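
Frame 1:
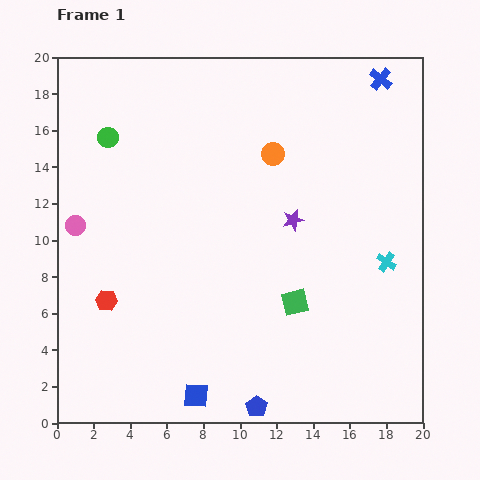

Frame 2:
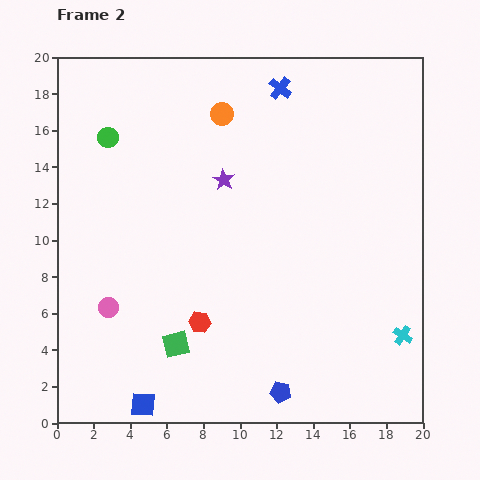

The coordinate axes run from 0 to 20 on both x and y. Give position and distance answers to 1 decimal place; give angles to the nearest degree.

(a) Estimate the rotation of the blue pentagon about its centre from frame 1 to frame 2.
26° counter-clockwise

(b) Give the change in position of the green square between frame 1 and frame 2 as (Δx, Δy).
(-6.5, -2.3)

The green square was at (13.0, 6.6) in frame 1 and (6.5, 4.3) in frame 2.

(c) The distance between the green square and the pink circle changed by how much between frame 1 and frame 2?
-8.5

Distance in frame 1: 12.7. Distance in frame 2: 4.2.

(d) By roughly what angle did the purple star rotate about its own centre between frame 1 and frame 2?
28° counter-clockwise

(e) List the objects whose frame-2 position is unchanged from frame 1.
the green circle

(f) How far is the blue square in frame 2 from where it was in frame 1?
2.9

The blue square moved from (7.6, 1.5) to (4.7, 1.0), a distance of √(2.9² + 0.5²) ≈ 2.9.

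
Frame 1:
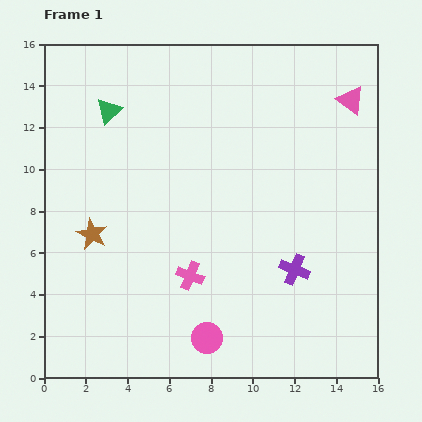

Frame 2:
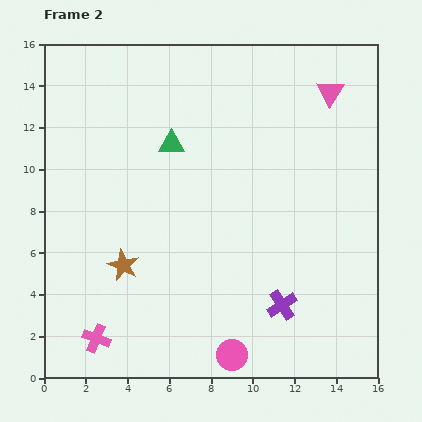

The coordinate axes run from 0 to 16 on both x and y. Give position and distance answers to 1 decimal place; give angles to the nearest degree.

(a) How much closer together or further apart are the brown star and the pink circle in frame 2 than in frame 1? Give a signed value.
-0.7

Distance in frame 1: 7.4. Distance in frame 2: 6.7.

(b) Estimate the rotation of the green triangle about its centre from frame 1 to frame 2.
43° clockwise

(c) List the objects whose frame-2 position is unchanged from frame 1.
none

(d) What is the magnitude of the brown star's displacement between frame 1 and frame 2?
2.1

The brown star moved from (2.3, 6.9) to (3.8, 5.4), a distance of √(1.5² + 1.5²) ≈ 2.1.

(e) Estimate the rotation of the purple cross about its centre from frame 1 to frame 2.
35° clockwise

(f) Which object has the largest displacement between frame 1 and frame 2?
the pink cross

(moved 5.4; next 3.4)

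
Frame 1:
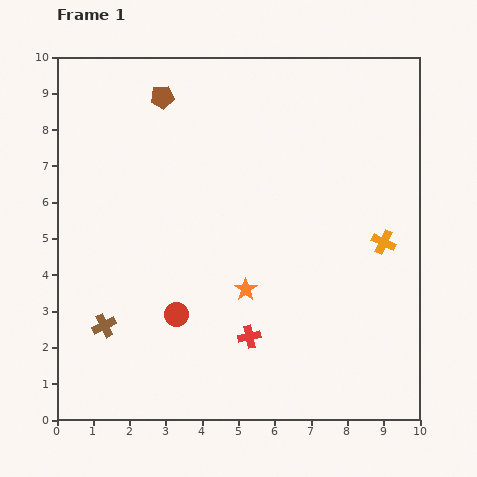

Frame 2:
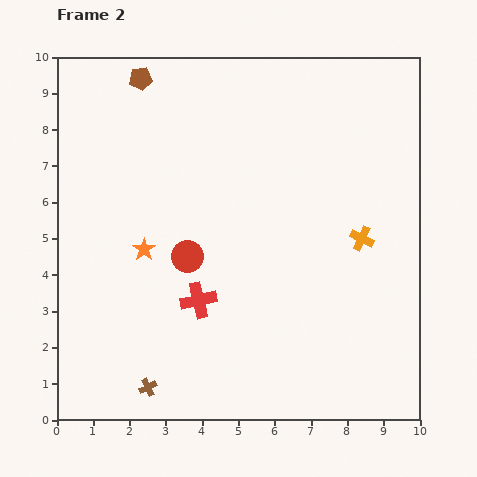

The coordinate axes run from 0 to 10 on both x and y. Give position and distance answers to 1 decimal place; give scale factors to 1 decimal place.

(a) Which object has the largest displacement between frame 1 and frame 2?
the orange star

(moved 3.0; next 2.1)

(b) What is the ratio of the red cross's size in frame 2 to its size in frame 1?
1.6×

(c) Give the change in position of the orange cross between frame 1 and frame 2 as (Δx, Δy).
(-0.6, 0.1)

The orange cross was at (9.0, 4.9) in frame 1 and (8.4, 5.0) in frame 2.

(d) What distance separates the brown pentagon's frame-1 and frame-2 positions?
0.8

The brown pentagon moved from (2.9, 8.9) to (2.3, 9.4), a distance of √(0.6² + 0.5²) ≈ 0.8.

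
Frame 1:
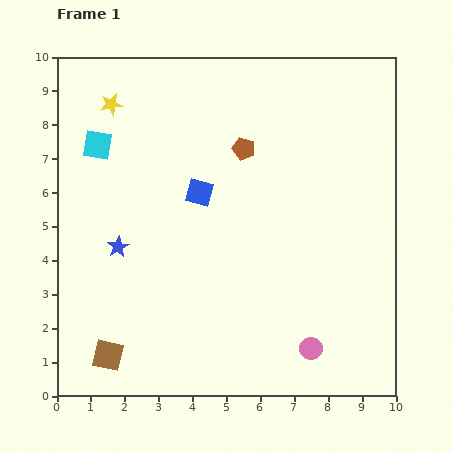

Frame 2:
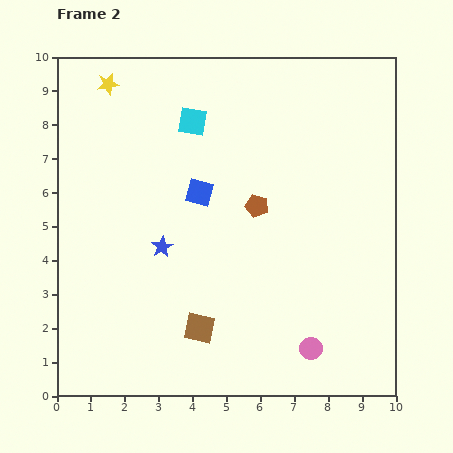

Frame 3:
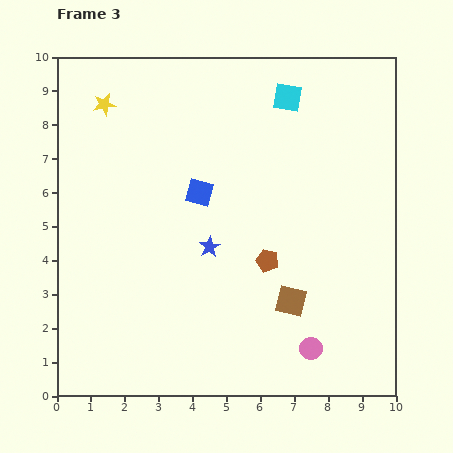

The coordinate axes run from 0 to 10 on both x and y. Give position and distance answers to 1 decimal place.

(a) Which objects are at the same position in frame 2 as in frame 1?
the blue square, the pink circle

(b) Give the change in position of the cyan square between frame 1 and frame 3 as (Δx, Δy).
(5.6, 1.4)

The cyan square was at (1.2, 7.4) in frame 1 and (6.8, 8.8) in frame 3.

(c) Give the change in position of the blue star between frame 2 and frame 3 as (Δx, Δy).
(1.4, 0.0)

The blue star was at (3.1, 4.4) in frame 2 and (4.5, 4.4) in frame 3.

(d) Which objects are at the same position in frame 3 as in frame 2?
the blue square, the pink circle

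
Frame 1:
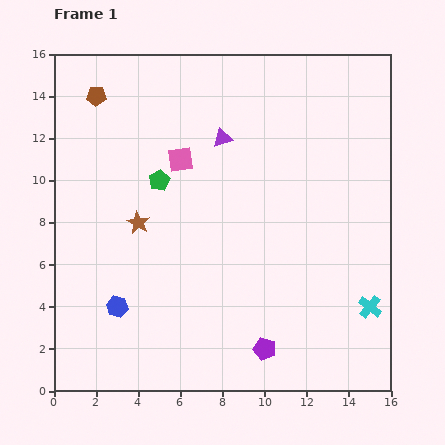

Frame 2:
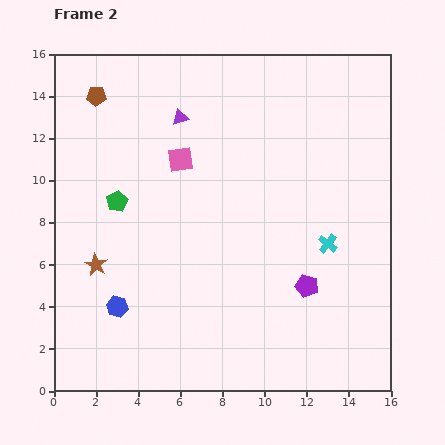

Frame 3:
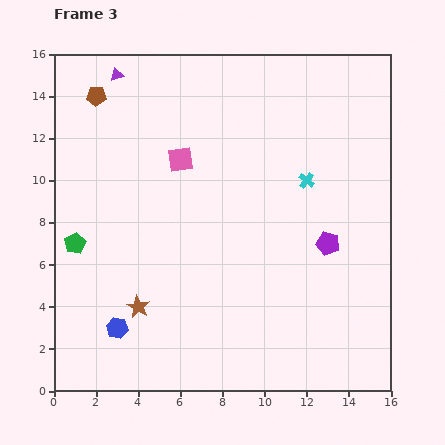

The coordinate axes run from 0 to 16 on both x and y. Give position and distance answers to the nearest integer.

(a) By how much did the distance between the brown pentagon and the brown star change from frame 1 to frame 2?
+2

Distance in frame 1: 6. Distance in frame 2: 8.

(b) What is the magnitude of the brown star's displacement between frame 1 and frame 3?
4

The brown star moved from (4, 8) to (4, 4), a distance of √(0² + 4²) ≈ 4.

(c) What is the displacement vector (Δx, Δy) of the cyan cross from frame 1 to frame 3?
(-3, 6)

The cyan cross was at (15, 4) in frame 1 and (12, 10) in frame 3.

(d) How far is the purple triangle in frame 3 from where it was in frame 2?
4

The purple triangle moved from (6, 13) to (3, 15), a distance of √(3² + 2²) ≈ 4.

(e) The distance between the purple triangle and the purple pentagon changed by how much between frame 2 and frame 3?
+3

Distance in frame 2: 10. Distance in frame 3: 13.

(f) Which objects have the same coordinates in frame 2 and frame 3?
the brown pentagon, the pink square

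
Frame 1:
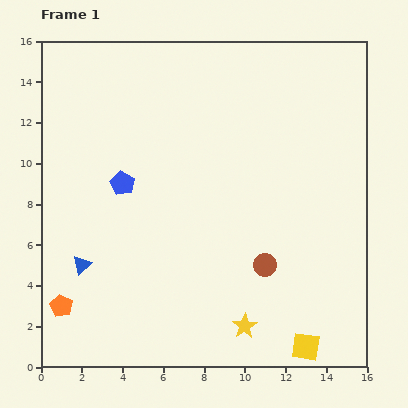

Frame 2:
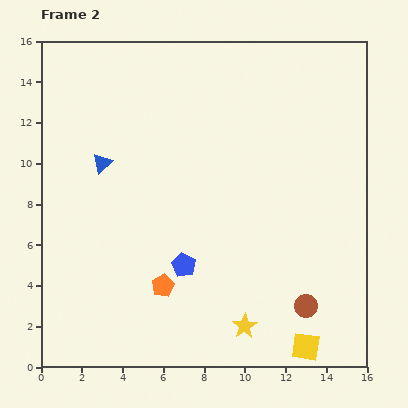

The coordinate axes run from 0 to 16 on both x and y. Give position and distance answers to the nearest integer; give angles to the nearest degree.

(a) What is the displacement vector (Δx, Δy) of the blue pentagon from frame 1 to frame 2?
(3, -4)

The blue pentagon was at (4, 9) in frame 1 and (7, 5) in frame 2.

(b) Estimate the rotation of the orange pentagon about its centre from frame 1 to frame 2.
16° clockwise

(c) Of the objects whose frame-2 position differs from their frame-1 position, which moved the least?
the brown circle

(moved 3)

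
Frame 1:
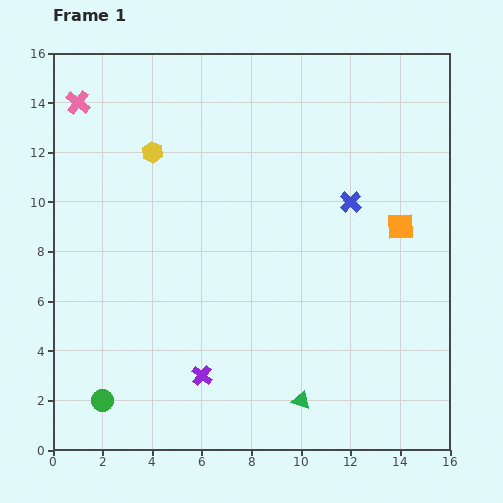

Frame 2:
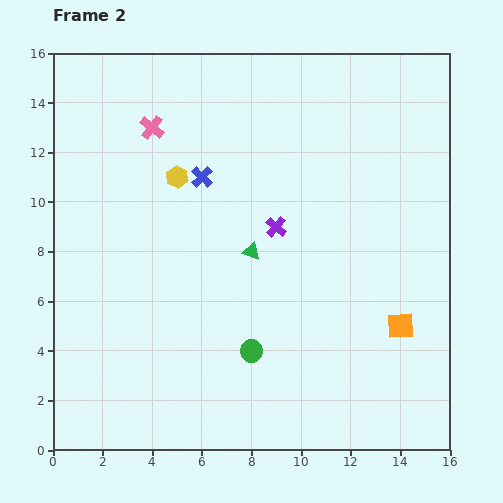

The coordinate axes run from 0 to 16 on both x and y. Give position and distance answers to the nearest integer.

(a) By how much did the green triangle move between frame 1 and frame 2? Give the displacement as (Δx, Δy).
(-2, 6)

The green triangle was at (10, 2) in frame 1 and (8, 8) in frame 2.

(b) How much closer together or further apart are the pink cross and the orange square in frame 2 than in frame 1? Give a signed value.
-1

Distance in frame 1: 14. Distance in frame 2: 13.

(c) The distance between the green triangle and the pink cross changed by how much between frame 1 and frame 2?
-9

Distance in frame 1: 15. Distance in frame 2: 6.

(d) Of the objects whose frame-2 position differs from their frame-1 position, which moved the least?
the yellow hexagon

(moved 1)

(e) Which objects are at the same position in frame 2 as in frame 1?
none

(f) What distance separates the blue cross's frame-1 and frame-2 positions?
6

The blue cross moved from (12, 10) to (6, 11), a distance of √(6² + 1²) ≈ 6.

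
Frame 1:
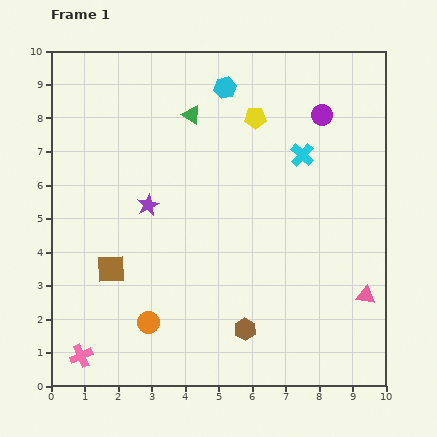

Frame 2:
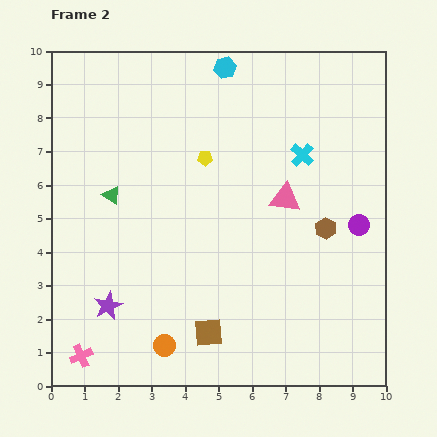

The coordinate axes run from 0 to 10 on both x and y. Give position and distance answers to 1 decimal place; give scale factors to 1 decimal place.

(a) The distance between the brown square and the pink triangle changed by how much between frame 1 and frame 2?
-3.0

Distance in frame 1: 7.6. Distance in frame 2: 4.6.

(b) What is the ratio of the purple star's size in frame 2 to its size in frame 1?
1.3×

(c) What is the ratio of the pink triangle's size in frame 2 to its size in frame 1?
1.6×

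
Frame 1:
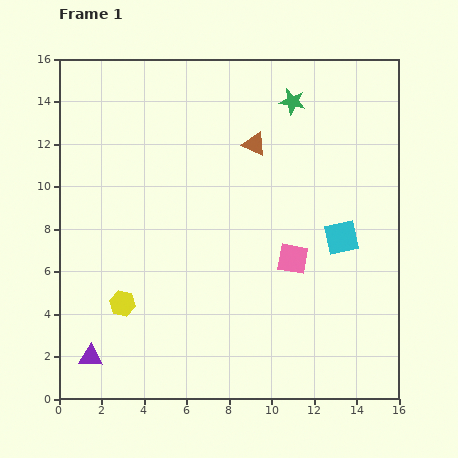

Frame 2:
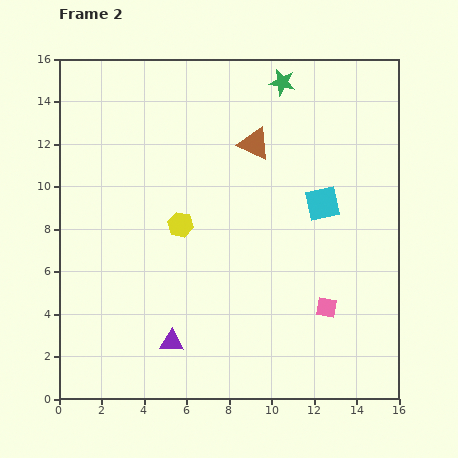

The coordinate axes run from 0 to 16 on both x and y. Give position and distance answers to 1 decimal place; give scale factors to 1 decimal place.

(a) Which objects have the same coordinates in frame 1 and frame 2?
the brown triangle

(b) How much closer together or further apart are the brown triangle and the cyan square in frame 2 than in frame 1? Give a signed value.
-1.7

Distance in frame 1: 6.0. Distance in frame 2: 4.3.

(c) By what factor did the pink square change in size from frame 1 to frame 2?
0.7×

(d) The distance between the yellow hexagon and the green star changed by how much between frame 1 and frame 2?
-4.2

Distance in frame 1: 12.4. Distance in frame 2: 8.2.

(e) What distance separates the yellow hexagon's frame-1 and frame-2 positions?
4.6

The yellow hexagon moved from (3.0, 4.5) to (5.7, 8.2), a distance of √(2.7² + 3.7²) ≈ 4.6.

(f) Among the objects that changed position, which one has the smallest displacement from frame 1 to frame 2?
the green star

(moved 1.0)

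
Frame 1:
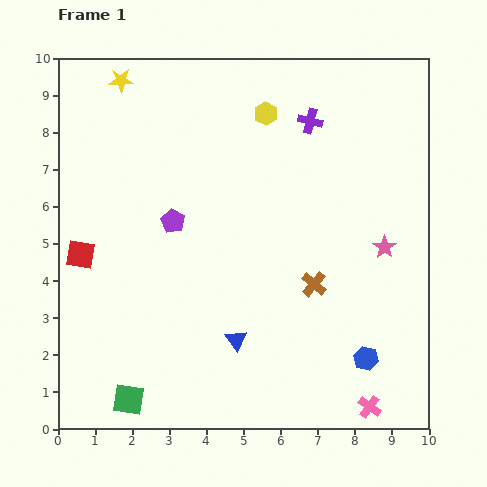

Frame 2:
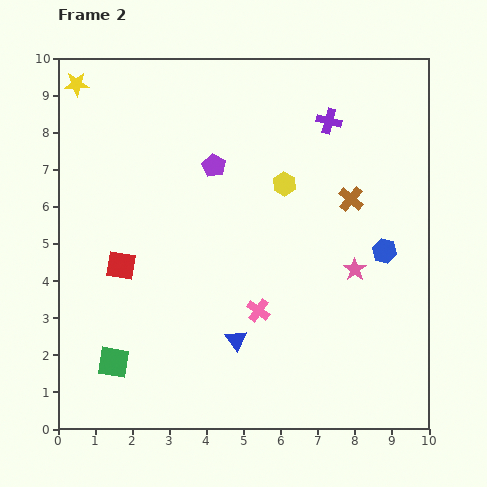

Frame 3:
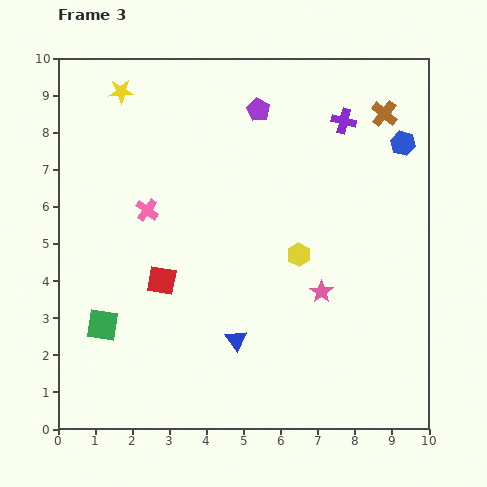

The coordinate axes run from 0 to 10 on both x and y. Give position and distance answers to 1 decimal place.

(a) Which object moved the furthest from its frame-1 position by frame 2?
the pink cross

(moved 4.0; next 2.9)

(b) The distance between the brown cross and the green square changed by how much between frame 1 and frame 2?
+1.9

Distance in frame 1: 5.9. Distance in frame 2: 7.8.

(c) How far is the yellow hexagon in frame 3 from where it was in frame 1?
3.9

The yellow hexagon moved from (5.6, 8.5) to (6.5, 4.7), a distance of √(0.9² + 3.8²) ≈ 3.9.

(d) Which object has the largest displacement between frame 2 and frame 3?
the pink cross

(moved 4.0; next 2.9)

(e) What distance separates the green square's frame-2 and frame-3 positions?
1.0

The green square moved from (1.5, 1.8) to (1.2, 2.8), a distance of √(0.3² + 1.0²) ≈ 1.0.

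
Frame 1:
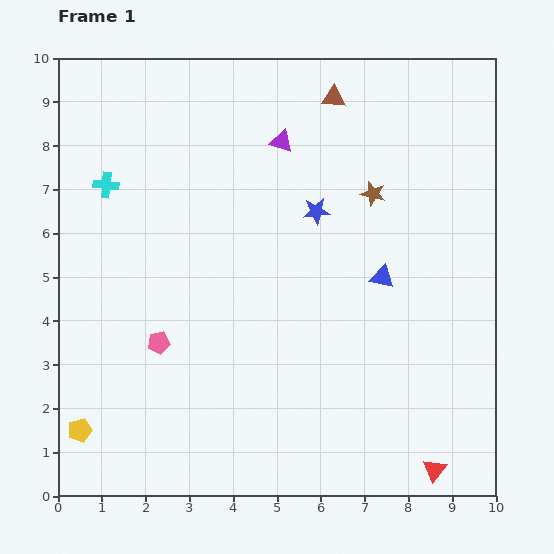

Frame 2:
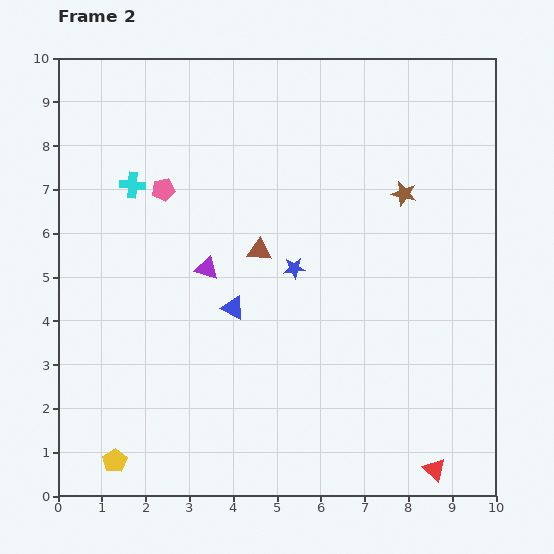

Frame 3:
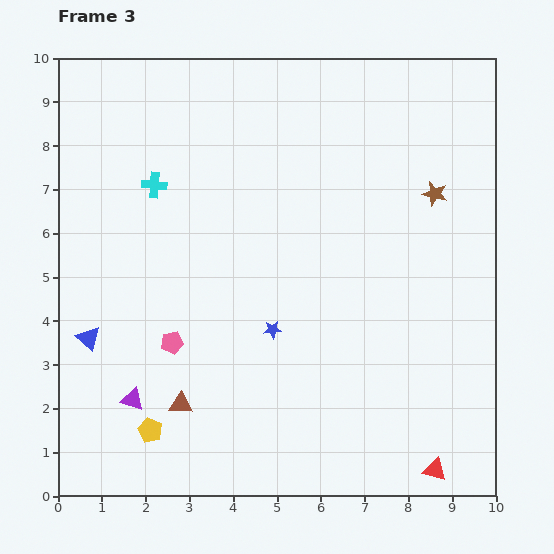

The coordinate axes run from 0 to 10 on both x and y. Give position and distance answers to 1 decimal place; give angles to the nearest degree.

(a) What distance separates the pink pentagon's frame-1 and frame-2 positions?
3.5

The pink pentagon moved from (2.3, 3.5) to (2.4, 7.0), a distance of √(0.1² + 3.5²) ≈ 3.5.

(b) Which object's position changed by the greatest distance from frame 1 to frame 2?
the brown triangle

(moved 3.9; next 3.5)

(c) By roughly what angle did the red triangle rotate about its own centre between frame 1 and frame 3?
52° counter-clockwise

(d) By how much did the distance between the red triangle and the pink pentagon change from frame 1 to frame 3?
-0.2

Distance in frame 1: 6.9. Distance in frame 3: 6.7.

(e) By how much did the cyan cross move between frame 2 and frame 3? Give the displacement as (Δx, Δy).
(0.5, 0.0)

The cyan cross was at (1.7, 7.1) in frame 2 and (2.2, 7.1) in frame 3.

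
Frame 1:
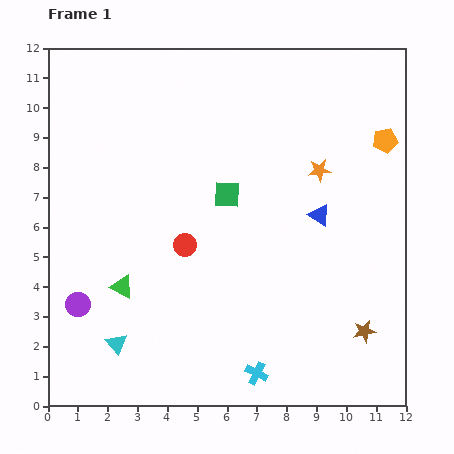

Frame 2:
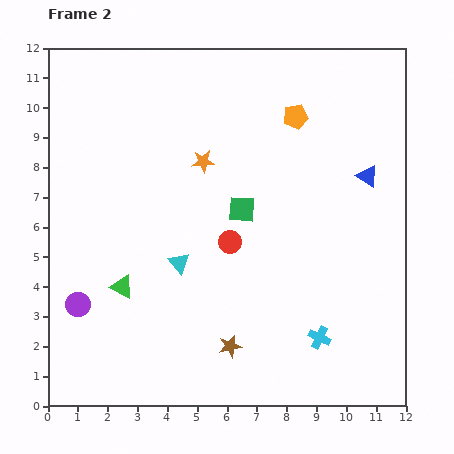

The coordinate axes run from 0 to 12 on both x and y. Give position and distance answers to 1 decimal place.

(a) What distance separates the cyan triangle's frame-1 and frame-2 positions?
3.4

The cyan triangle moved from (2.3, 2.1) to (4.4, 4.8), a distance of √(2.1² + 2.7²) ≈ 3.4.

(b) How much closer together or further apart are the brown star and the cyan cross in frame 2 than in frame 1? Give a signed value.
-0.9

Distance in frame 1: 3.9. Distance in frame 2: 3.0.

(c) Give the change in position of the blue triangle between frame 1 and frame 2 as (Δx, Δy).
(1.6, 1.3)

The blue triangle was at (9.1, 6.4) in frame 1 and (10.7, 7.7) in frame 2.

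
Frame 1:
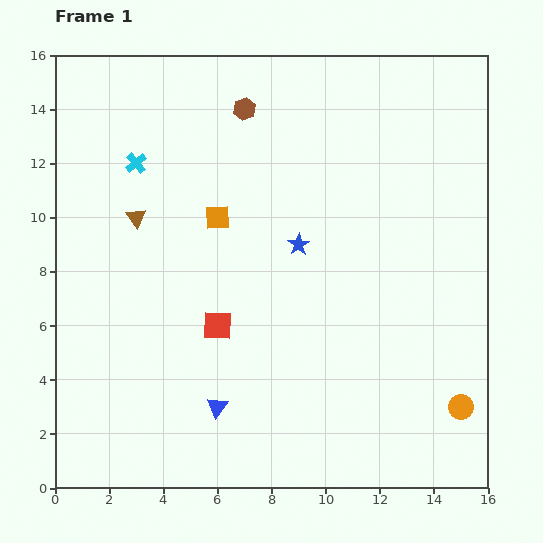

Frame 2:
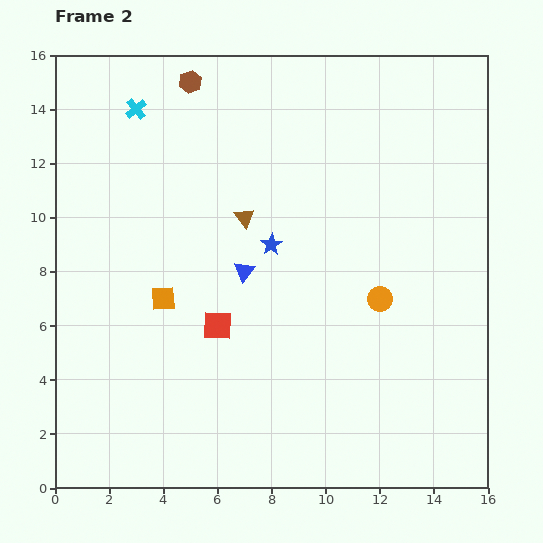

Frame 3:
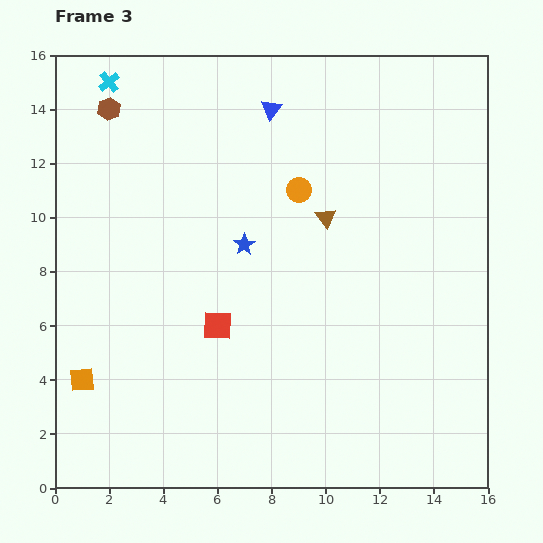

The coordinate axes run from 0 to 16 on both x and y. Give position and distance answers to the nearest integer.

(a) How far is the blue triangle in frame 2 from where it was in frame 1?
5

The blue triangle moved from (6, 3) to (7, 8), a distance of √(1² + 5²) ≈ 5.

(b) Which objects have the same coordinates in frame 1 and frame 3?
the red square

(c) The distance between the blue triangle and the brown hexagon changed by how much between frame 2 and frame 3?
-1

Distance in frame 2: 7. Distance in frame 3: 6.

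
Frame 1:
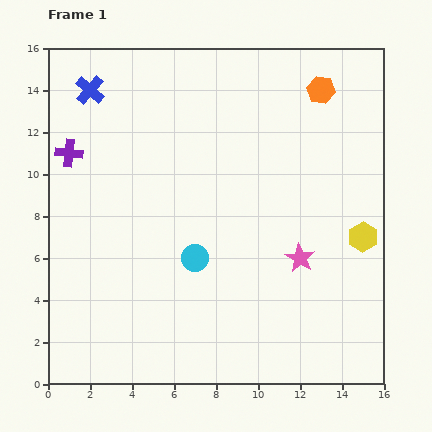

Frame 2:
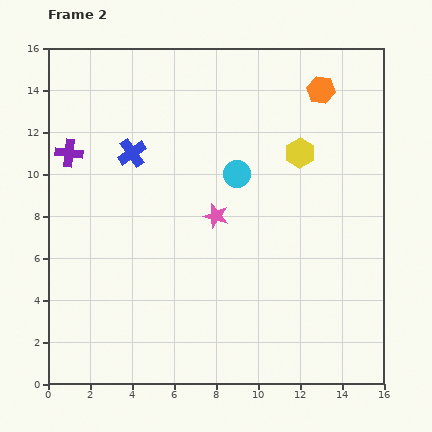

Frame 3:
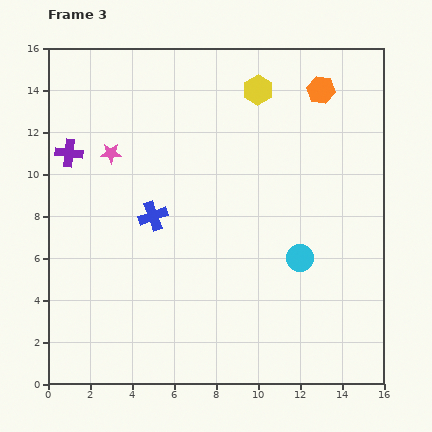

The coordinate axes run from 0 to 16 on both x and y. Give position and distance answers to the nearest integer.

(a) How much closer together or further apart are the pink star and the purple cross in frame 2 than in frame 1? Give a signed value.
-4

Distance in frame 1: 12. Distance in frame 2: 8.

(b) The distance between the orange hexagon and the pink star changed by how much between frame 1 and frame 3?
+2

Distance in frame 1: 8. Distance in frame 3: 10.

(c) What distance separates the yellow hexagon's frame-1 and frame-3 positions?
9

The yellow hexagon moved from (15, 7) to (10, 14), a distance of √(5² + 7²) ≈ 9.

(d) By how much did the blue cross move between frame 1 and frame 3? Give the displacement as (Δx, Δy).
(3, -6)

The blue cross was at (2, 14) in frame 1 and (5, 8) in frame 3.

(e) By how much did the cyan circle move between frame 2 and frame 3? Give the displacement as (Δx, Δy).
(3, -4)

The cyan circle was at (9, 10) in frame 2 and (12, 6) in frame 3.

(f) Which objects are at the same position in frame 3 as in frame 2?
the orange hexagon, the purple cross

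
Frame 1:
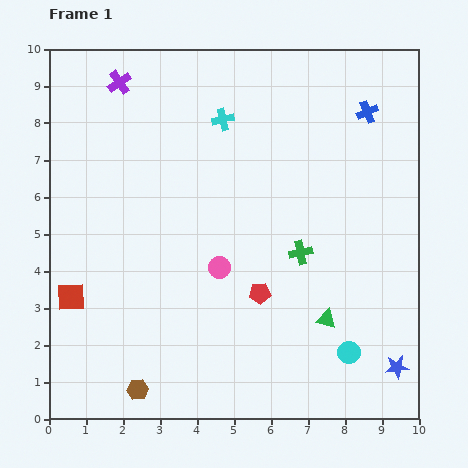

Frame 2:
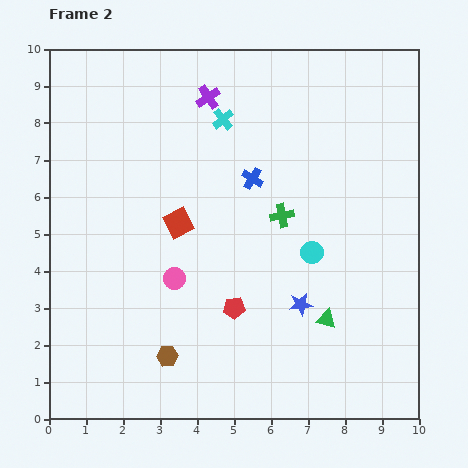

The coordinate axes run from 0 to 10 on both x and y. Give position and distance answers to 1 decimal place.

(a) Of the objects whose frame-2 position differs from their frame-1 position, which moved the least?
the red pentagon

(moved 0.8)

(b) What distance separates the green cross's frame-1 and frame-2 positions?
1.1

The green cross moved from (6.8, 4.5) to (6.3, 5.5), a distance of √(0.5² + 1.0²) ≈ 1.1.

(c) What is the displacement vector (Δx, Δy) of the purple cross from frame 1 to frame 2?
(2.4, -0.4)

The purple cross was at (1.9, 9.1) in frame 1 and (4.3, 8.7) in frame 2.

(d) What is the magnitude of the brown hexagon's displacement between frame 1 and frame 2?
1.2

The brown hexagon moved from (2.4, 0.8) to (3.2, 1.7), a distance of √(0.8² + 0.9²) ≈ 1.2.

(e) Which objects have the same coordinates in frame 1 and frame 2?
the green triangle, the cyan cross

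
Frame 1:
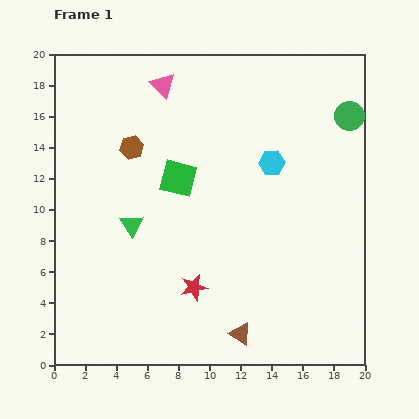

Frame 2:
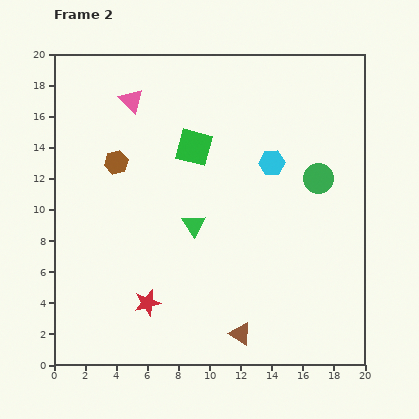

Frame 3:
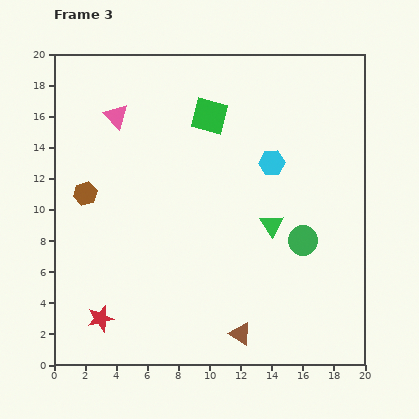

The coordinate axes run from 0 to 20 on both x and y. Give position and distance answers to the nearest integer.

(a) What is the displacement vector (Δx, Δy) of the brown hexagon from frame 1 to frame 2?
(-1, -1)

The brown hexagon was at (5, 14) in frame 1 and (4, 13) in frame 2.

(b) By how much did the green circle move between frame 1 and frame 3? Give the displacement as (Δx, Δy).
(-3, -8)

The green circle was at (19, 16) in frame 1 and (16, 8) in frame 3.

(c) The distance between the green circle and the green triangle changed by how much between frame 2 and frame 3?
-7

Distance in frame 2: 9. Distance in frame 3: 2.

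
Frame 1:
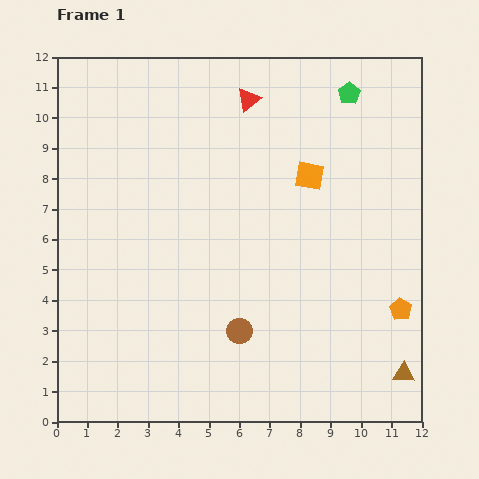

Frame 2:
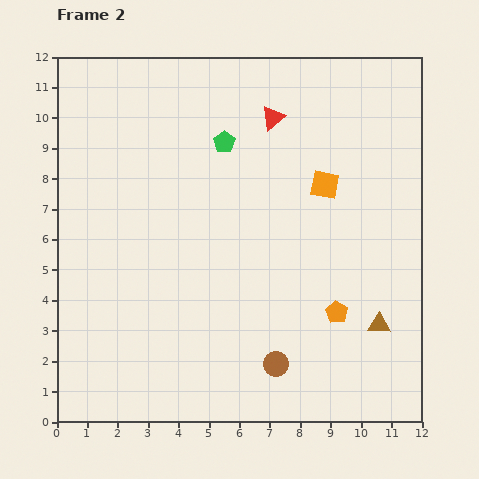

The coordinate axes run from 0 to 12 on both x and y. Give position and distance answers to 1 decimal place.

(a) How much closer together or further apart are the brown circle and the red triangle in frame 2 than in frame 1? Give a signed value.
+0.5

Distance in frame 1: 7.6. Distance in frame 2: 8.1.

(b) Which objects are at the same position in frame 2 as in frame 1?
none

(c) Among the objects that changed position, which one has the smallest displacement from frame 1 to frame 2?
the orange square

(moved 0.6)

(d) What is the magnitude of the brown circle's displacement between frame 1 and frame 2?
1.6

The brown circle moved from (6.0, 3.0) to (7.2, 1.9), a distance of √(1.2² + 1.1²) ≈ 1.6.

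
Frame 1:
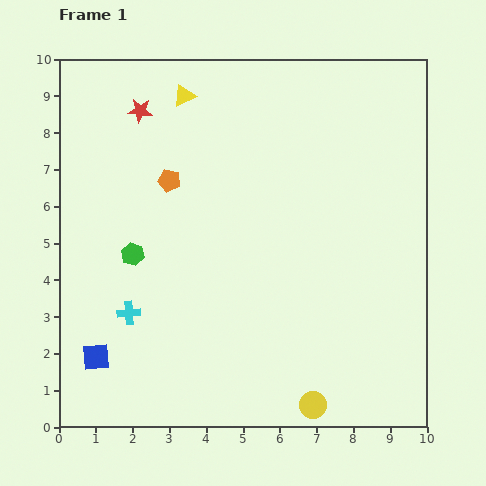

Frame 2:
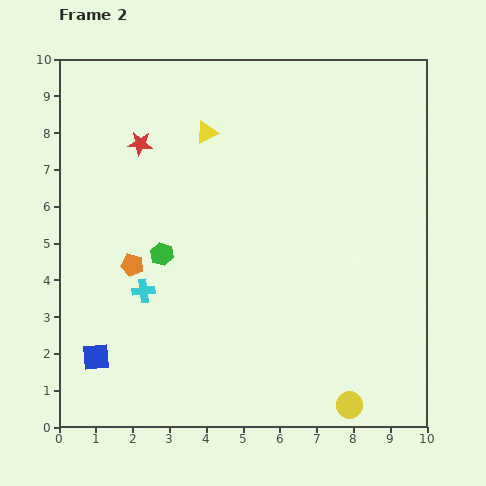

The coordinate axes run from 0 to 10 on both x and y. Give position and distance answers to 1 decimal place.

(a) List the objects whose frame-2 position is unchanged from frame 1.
the blue square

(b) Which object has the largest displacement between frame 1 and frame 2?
the orange pentagon

(moved 2.5; next 1.2)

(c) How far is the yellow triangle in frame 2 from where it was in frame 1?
1.2

The yellow triangle moved from (3.4, 9.0) to (4.0, 8.0), a distance of √(0.6² + 1.0²) ≈ 1.2.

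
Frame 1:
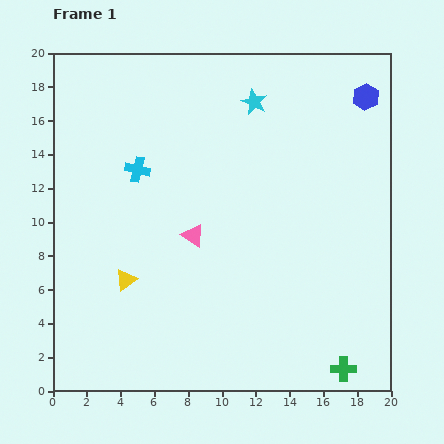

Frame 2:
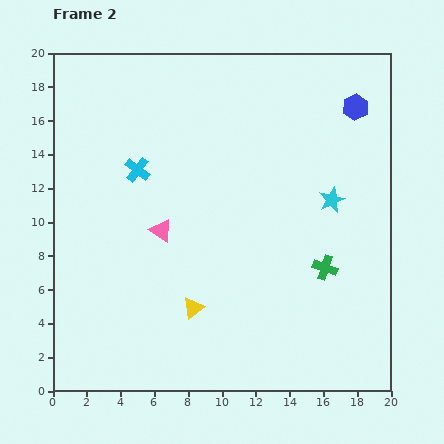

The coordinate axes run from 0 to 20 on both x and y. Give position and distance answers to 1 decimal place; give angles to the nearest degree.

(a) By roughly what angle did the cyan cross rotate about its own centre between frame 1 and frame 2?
25° clockwise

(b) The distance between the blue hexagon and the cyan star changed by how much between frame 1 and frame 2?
-0.9

Distance in frame 1: 6.6. Distance in frame 2: 5.7.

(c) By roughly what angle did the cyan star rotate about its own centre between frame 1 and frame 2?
24° clockwise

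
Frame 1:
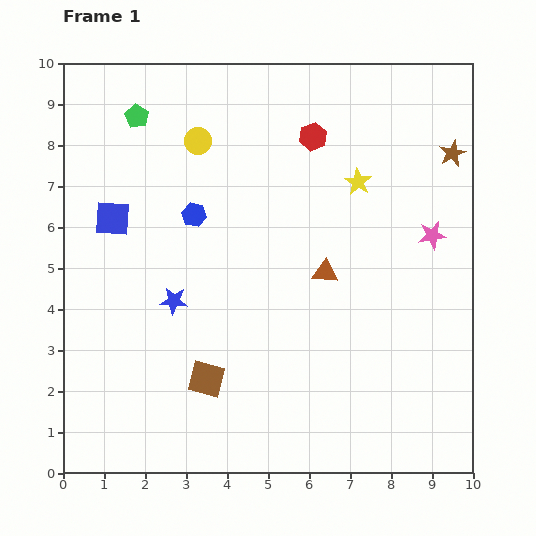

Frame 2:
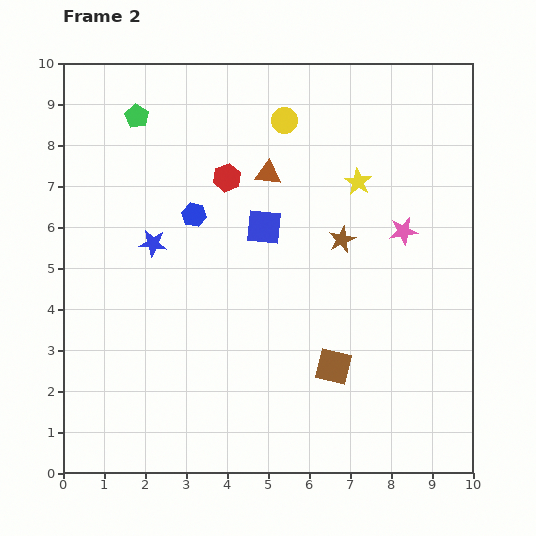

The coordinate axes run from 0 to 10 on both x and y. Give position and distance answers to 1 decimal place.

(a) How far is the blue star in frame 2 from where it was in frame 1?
1.5

The blue star moved from (2.7, 4.2) to (2.2, 5.6), a distance of √(0.5² + 1.4²) ≈ 1.5.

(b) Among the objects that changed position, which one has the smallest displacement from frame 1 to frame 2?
the pink star

(moved 0.7)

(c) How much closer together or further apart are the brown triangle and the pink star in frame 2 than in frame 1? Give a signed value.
+0.8

Distance in frame 1: 2.8. Distance in frame 2: 3.6.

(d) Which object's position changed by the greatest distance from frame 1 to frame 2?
the blue square

(moved 3.7; next 3.4)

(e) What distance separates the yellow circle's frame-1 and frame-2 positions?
2.2

The yellow circle moved from (3.3, 8.1) to (5.4, 8.6), a distance of √(2.1² + 0.5²) ≈ 2.2.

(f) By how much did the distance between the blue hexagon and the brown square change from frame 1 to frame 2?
+1.0

Distance in frame 1: 4.0. Distance in frame 2: 5.0.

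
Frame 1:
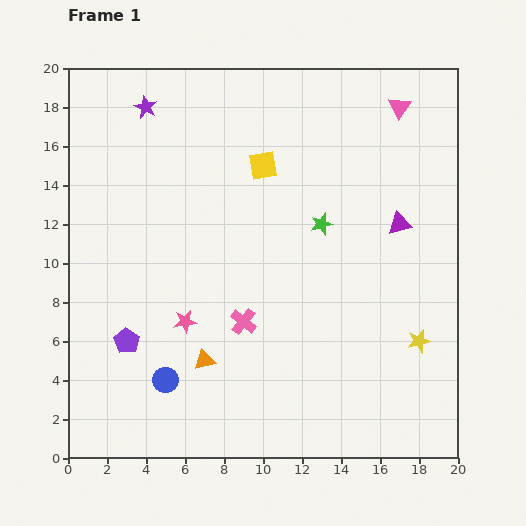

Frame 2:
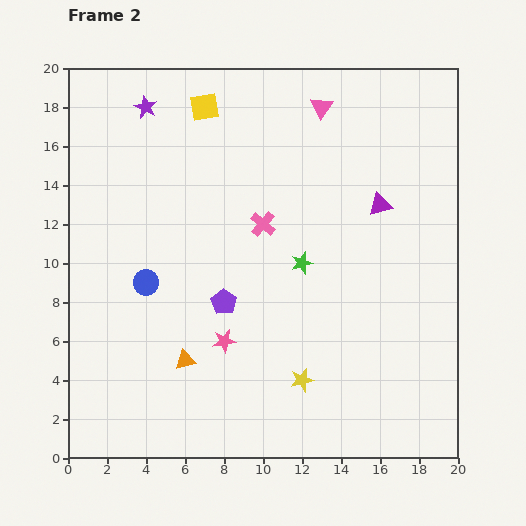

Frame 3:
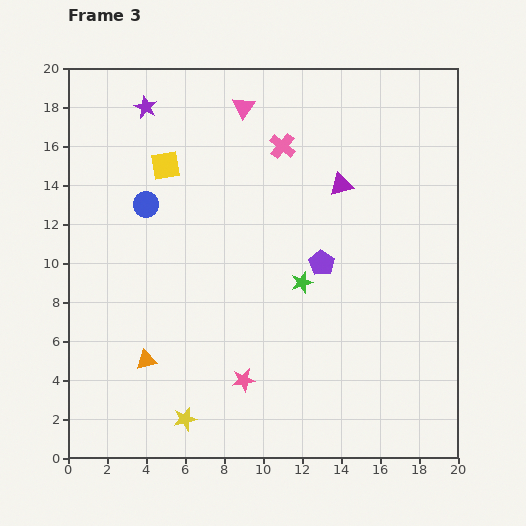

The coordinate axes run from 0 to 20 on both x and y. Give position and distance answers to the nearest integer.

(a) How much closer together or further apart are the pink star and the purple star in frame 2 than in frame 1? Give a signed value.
+2

Distance in frame 1: 11. Distance in frame 2: 13.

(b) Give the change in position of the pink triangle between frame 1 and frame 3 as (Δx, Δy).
(-8, 0)

The pink triangle was at (17, 18) in frame 1 and (9, 18) in frame 3.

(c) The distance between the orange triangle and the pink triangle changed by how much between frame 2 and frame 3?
-1

Distance in frame 2: 15. Distance in frame 3: 14.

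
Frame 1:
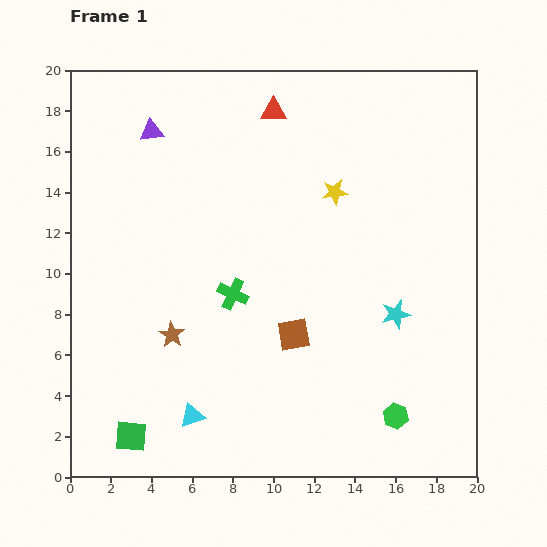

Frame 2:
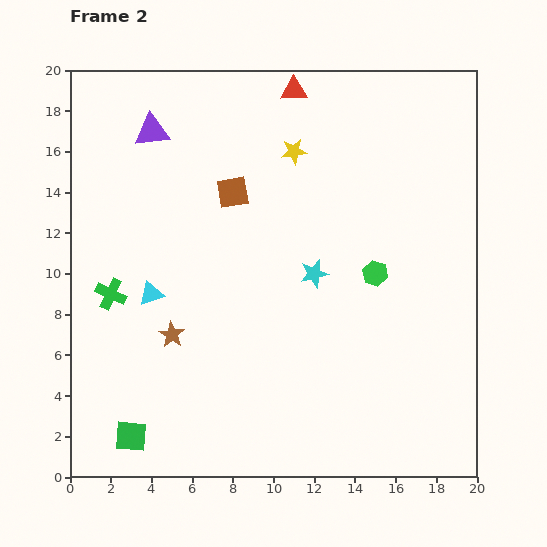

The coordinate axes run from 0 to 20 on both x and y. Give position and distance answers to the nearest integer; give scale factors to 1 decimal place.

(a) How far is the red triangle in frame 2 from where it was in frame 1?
1

The red triangle moved from (10, 18) to (11, 19), a distance of √(1² + 1²) ≈ 1.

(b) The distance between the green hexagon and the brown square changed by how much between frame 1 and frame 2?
+2

Distance in frame 1: 6. Distance in frame 2: 8.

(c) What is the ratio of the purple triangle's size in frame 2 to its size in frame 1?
1.5×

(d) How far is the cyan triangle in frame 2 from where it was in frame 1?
6

The cyan triangle moved from (6, 3) to (4, 9), a distance of √(2² + 6²) ≈ 6.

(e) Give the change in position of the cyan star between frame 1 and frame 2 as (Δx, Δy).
(-4, 2)

The cyan star was at (16, 8) in frame 1 and (12, 10) in frame 2.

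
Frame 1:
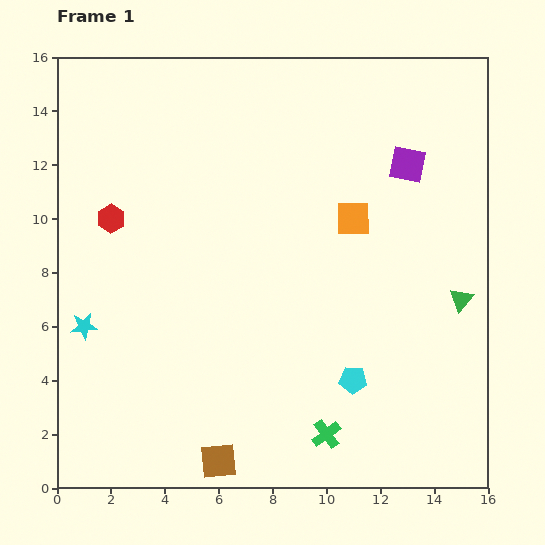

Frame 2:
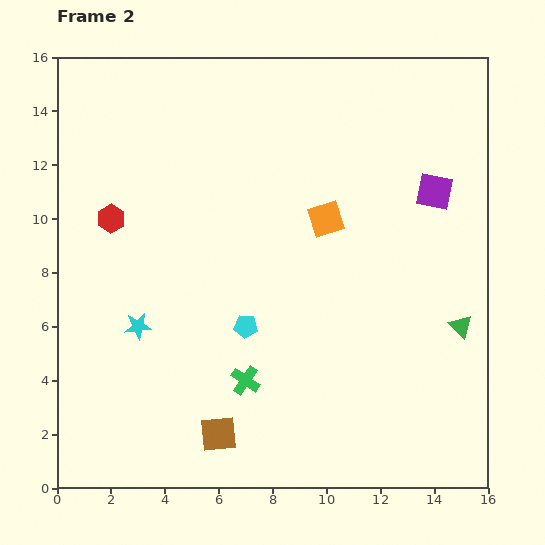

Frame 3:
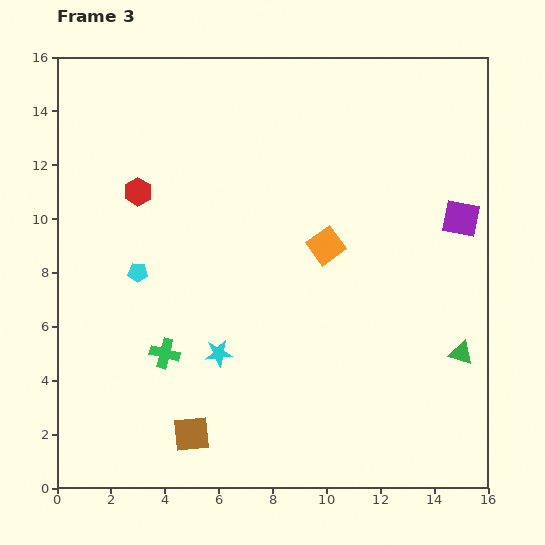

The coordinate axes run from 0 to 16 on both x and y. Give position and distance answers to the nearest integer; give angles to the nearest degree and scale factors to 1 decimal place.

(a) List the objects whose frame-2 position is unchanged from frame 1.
the red hexagon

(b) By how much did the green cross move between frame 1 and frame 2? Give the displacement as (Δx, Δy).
(-3, 2)

The green cross was at (10, 2) in frame 1 and (7, 4) in frame 2.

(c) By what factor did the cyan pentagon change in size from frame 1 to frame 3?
0.7×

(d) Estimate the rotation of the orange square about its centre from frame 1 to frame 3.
35° counter-clockwise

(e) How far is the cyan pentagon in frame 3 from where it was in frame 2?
4

The cyan pentagon moved from (7, 6) to (3, 8), a distance of √(4² + 2²) ≈ 4.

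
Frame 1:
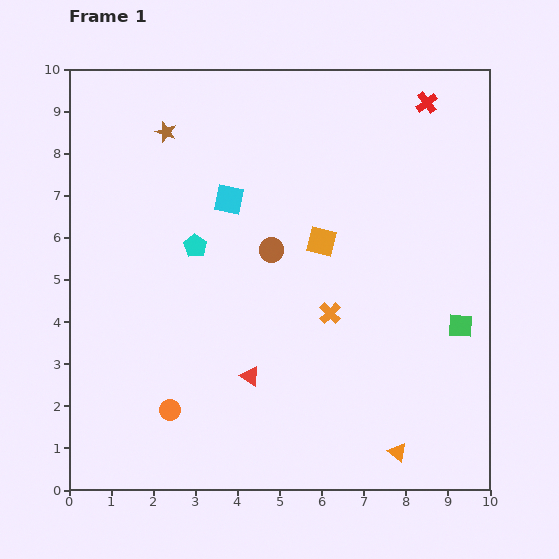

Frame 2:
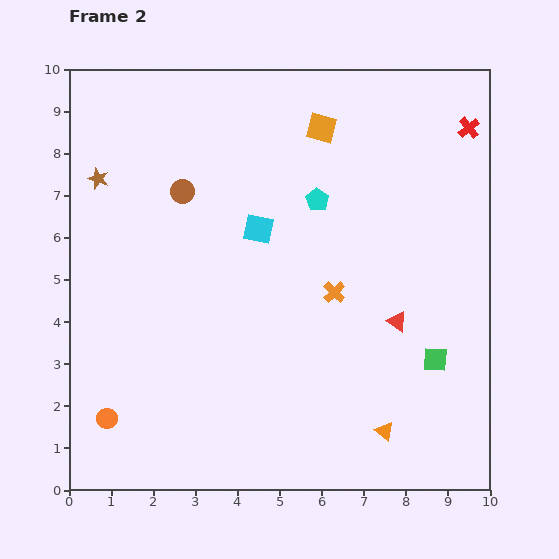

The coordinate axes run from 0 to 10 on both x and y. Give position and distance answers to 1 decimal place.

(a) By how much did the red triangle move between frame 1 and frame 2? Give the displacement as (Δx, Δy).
(3.5, 1.3)

The red triangle was at (4.3, 2.7) in frame 1 and (7.8, 4.0) in frame 2.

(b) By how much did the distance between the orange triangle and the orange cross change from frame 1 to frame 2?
-0.2

Distance in frame 1: 3.7. Distance in frame 2: 3.5.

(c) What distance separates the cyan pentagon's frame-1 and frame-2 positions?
3.1

The cyan pentagon moved from (3.0, 5.8) to (5.9, 6.9), a distance of √(2.9² + 1.1²) ≈ 3.1.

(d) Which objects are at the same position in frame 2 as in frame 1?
none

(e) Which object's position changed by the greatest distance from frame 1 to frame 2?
the red triangle

(moved 3.7; next 3.1)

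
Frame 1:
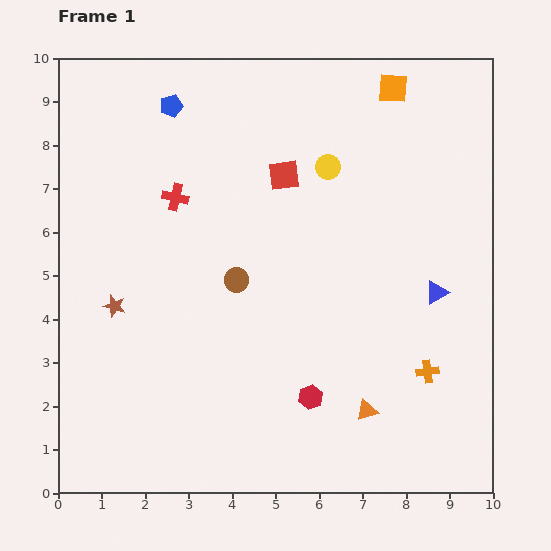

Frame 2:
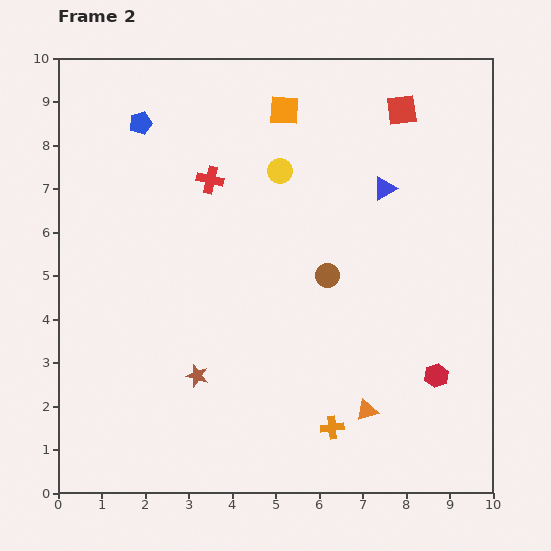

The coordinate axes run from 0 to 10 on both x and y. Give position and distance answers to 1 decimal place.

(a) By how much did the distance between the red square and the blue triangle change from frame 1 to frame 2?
-2.6

Distance in frame 1: 4.4. Distance in frame 2: 1.8.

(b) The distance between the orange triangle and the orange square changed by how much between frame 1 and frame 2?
-0.2

Distance in frame 1: 7.4. Distance in frame 2: 7.2.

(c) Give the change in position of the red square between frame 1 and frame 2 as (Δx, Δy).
(2.7, 1.5)

The red square was at (5.2, 7.3) in frame 1 and (7.9, 8.8) in frame 2.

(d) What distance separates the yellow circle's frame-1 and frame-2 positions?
1.1

The yellow circle moved from (6.2, 7.5) to (5.1, 7.4), a distance of √(1.1² + 0.1²) ≈ 1.1.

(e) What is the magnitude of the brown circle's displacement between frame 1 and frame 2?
2.1

The brown circle moved from (4.1, 4.9) to (6.2, 5.0), a distance of √(2.1² + 0.1²) ≈ 2.1.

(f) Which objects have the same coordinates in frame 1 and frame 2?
the orange triangle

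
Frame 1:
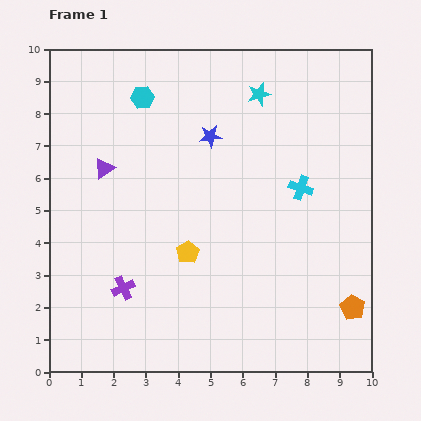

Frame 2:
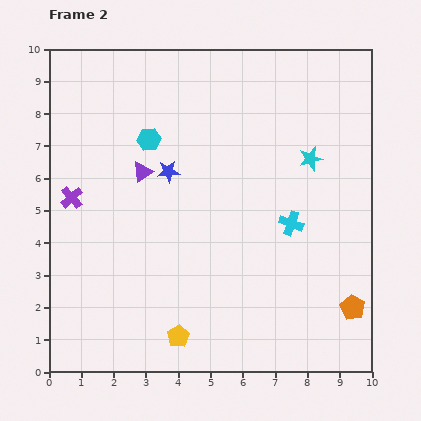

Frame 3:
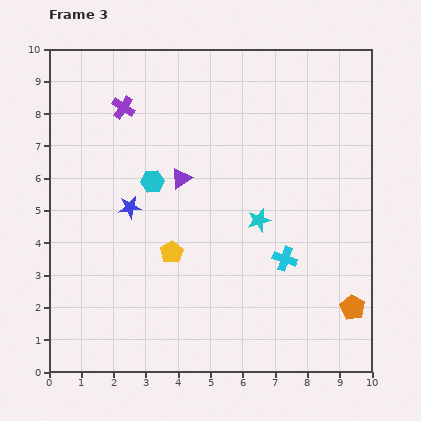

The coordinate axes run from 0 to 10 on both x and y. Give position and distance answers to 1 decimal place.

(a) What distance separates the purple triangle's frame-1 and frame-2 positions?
1.2

The purple triangle moved from (1.7, 6.3) to (2.9, 6.2), a distance of √(1.2² + 0.1²) ≈ 1.2.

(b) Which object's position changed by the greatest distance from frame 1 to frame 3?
the purple cross

(moved 5.6; next 3.9)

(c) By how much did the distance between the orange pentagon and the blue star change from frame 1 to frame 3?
+0.7

Distance in frame 1: 6.9. Distance in frame 3: 7.6.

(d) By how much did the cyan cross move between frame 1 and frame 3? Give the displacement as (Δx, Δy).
(-0.5, -2.2)

The cyan cross was at (7.8, 5.7) in frame 1 and (7.3, 3.5) in frame 3.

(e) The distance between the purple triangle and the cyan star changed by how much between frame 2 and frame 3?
-2.5

Distance in frame 2: 5.2. Distance in frame 3: 2.7.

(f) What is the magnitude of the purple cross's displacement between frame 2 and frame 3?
3.2

The purple cross moved from (0.7, 5.4) to (2.3, 8.2), a distance of √(1.6² + 2.8²) ≈ 3.2.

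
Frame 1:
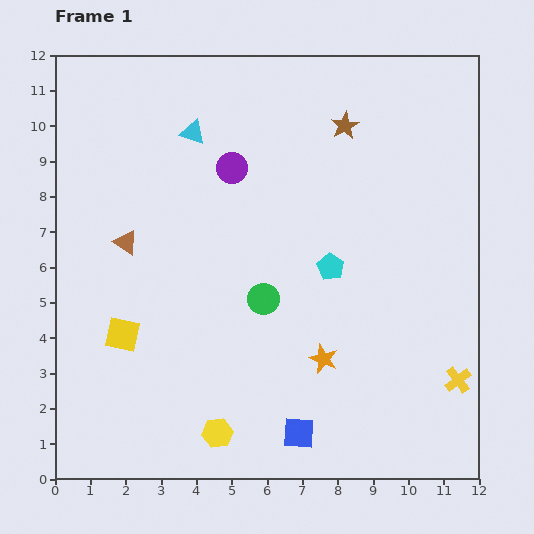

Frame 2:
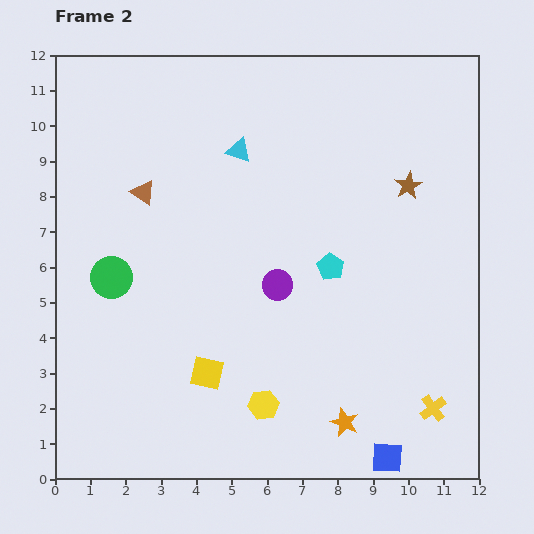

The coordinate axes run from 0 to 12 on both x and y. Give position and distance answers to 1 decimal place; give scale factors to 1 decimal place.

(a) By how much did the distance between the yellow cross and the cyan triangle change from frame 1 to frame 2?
-1.2

Distance in frame 1: 10.3. Distance in frame 2: 9.1.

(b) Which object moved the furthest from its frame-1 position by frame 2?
the green circle

(moved 4.3; next 3.5)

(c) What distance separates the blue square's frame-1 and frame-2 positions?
2.6

The blue square moved from (6.9, 1.3) to (9.4, 0.6), a distance of √(2.5² + 0.7²) ≈ 2.6.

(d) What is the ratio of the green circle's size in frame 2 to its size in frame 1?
1.3×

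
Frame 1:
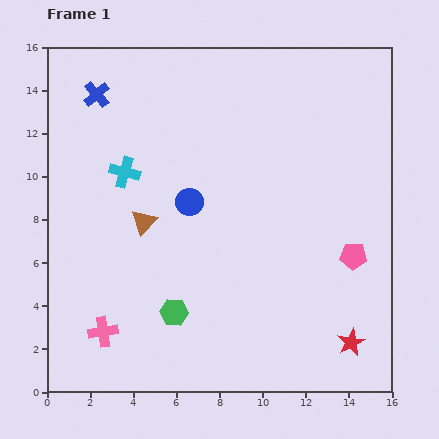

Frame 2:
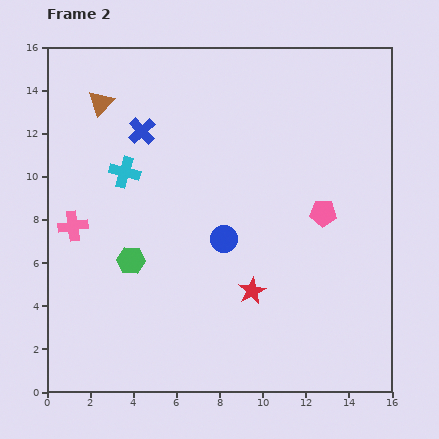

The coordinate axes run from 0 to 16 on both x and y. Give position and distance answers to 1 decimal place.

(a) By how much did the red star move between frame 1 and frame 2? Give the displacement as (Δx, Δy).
(-4.6, 2.4)

The red star was at (14.1, 2.3) in frame 1 and (9.5, 4.7) in frame 2.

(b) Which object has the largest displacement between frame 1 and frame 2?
the brown triangle

(moved 5.9; next 5.2)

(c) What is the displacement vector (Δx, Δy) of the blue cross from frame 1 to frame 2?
(2.1, -1.7)

The blue cross was at (2.3, 13.8) in frame 1 and (4.4, 12.1) in frame 2.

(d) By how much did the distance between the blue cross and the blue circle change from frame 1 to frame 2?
-0.3

Distance in frame 1: 6.6. Distance in frame 2: 6.3.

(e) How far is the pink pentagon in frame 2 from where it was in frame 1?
2.4

The pink pentagon moved from (14.2, 6.3) to (12.8, 8.3), a distance of √(1.4² + 2.0²) ≈ 2.4.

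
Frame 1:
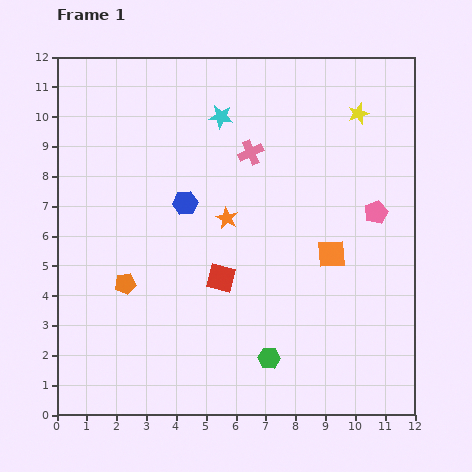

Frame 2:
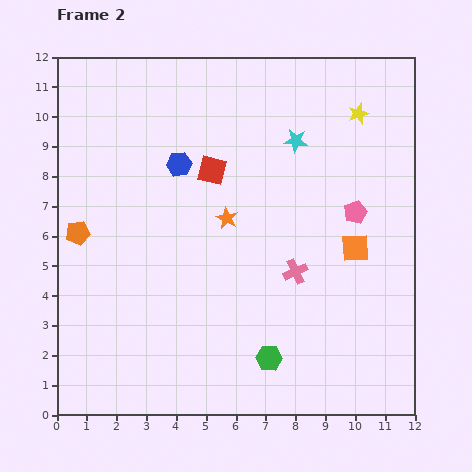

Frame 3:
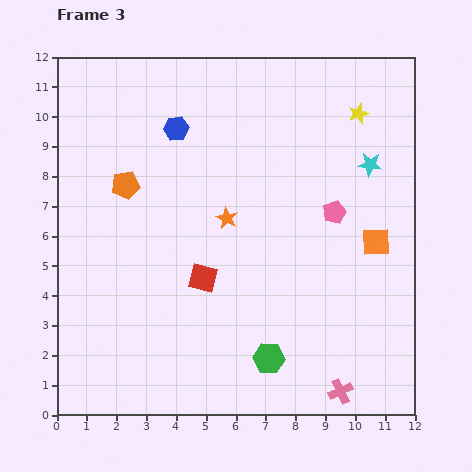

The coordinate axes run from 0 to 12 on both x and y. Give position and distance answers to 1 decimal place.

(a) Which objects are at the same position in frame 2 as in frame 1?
the yellow star, the orange star, the green hexagon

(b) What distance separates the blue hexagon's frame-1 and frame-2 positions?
1.3

The blue hexagon moved from (4.3, 7.1) to (4.1, 8.4), a distance of √(0.2² + 1.3²) ≈ 1.3.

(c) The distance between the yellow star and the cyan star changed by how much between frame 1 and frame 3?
-2.9

Distance in frame 1: 4.6. Distance in frame 3: 1.7.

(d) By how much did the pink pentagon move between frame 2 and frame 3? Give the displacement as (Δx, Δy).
(-0.7, 0.0)

The pink pentagon was at (10.0, 6.8) in frame 2 and (9.3, 6.8) in frame 3.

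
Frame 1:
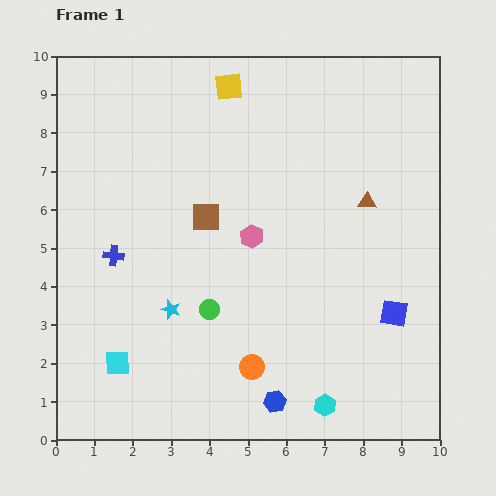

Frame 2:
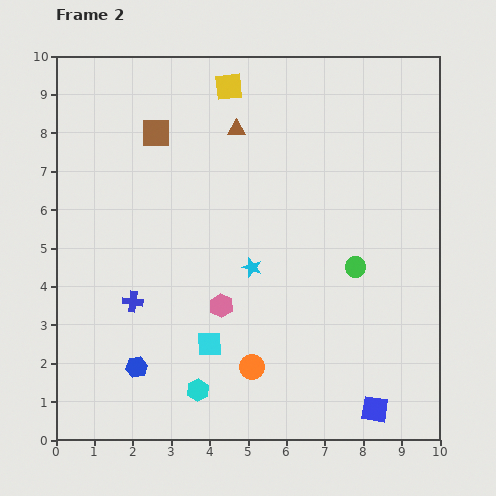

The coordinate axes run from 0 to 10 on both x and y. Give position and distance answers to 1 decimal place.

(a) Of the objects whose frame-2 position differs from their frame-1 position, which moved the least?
the blue cross

(moved 1.3)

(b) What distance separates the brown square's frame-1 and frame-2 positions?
2.6

The brown square moved from (3.9, 5.8) to (2.6, 8.0), a distance of √(1.3² + 2.2²) ≈ 2.6.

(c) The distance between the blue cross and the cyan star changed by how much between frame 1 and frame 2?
+1.1

Distance in frame 1: 2.1. Distance in frame 2: 3.2.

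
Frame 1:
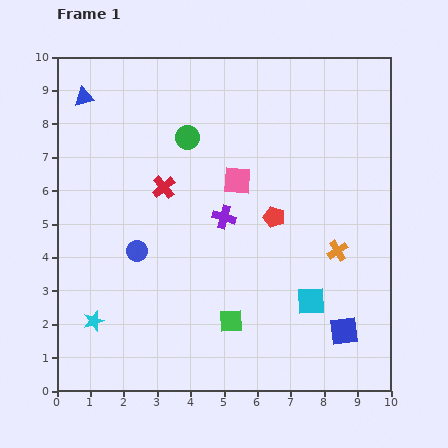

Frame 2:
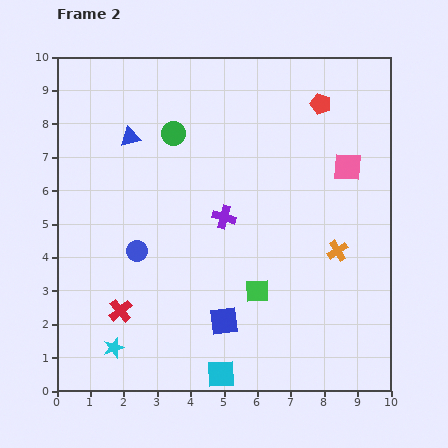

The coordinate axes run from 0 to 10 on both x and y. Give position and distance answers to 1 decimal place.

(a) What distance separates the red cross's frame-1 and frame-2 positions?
3.9

The red cross moved from (3.2, 6.1) to (1.9, 2.4), a distance of √(1.3² + 3.7²) ≈ 3.9.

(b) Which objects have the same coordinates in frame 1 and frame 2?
the orange cross, the purple cross, the blue circle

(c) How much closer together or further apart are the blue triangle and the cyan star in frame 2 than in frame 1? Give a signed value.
-0.4

Distance in frame 1: 6.7. Distance in frame 2: 6.3.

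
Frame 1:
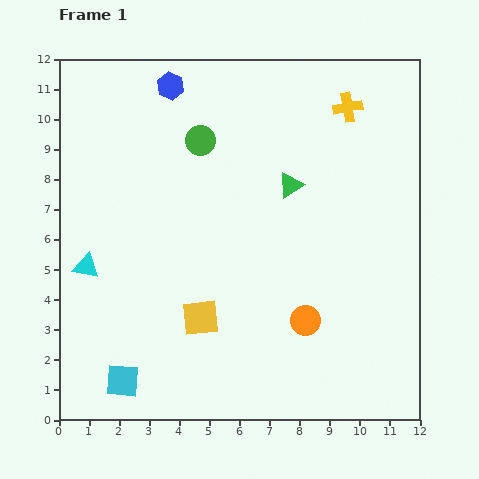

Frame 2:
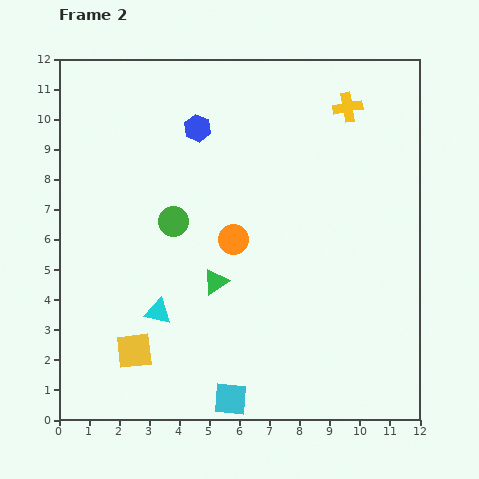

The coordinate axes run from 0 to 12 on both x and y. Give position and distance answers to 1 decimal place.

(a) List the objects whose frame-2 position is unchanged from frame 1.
the yellow cross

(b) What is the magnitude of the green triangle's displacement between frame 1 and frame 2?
4.1

The green triangle moved from (7.7, 7.8) to (5.2, 4.6), a distance of √(2.5² + 3.2²) ≈ 4.1.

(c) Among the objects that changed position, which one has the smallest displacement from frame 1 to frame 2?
the blue hexagon

(moved 1.7)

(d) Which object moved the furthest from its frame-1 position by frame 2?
the green triangle

(moved 4.1; next 3.6)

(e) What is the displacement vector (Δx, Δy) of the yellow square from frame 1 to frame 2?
(-2.2, -1.1)

The yellow square was at (4.7, 3.4) in frame 1 and (2.5, 2.3) in frame 2.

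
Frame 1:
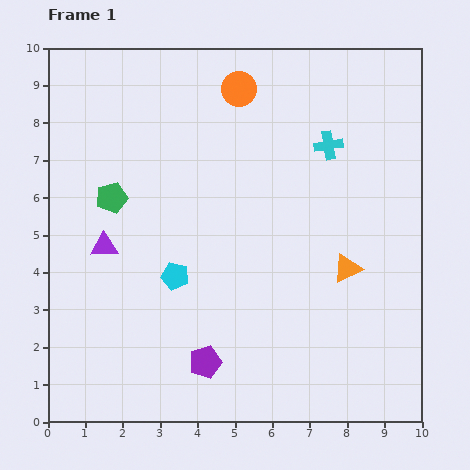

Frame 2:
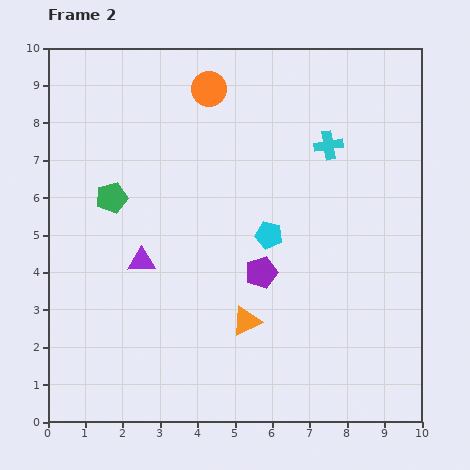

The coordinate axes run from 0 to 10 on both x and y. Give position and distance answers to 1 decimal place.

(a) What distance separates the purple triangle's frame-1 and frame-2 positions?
1.1

The purple triangle moved from (1.5, 4.7) to (2.5, 4.3), a distance of √(1.0² + 0.4²) ≈ 1.1.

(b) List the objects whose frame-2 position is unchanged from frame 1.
the cyan cross, the green pentagon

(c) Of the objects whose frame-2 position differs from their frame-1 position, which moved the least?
the orange circle

(moved 0.8)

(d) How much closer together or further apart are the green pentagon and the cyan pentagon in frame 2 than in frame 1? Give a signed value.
+1.6

Distance in frame 1: 2.7. Distance in frame 2: 4.3.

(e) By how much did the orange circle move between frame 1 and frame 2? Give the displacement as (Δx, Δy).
(-0.8, 0.0)

The orange circle was at (5.1, 8.9) in frame 1 and (4.3, 8.9) in frame 2.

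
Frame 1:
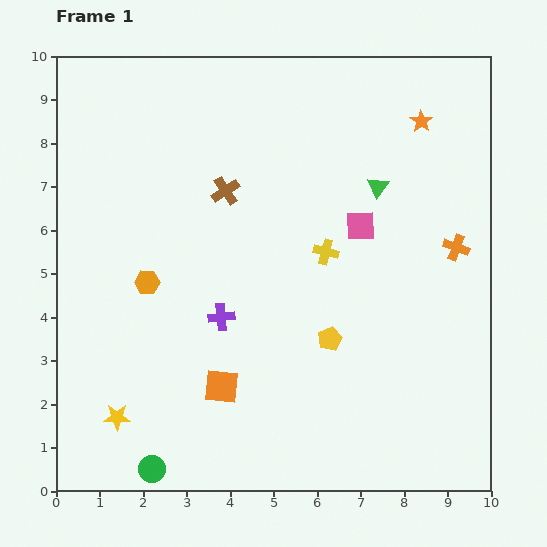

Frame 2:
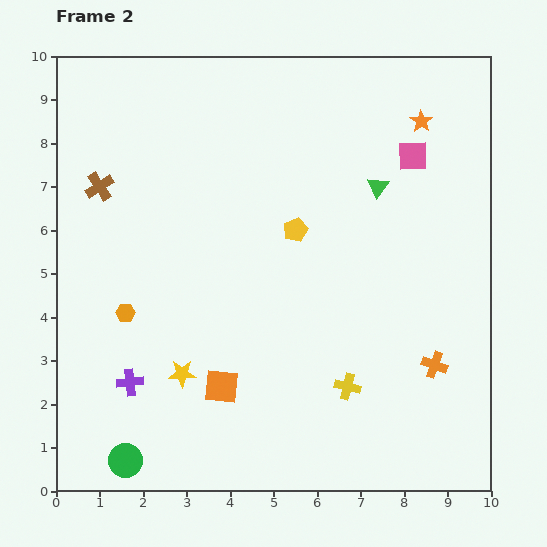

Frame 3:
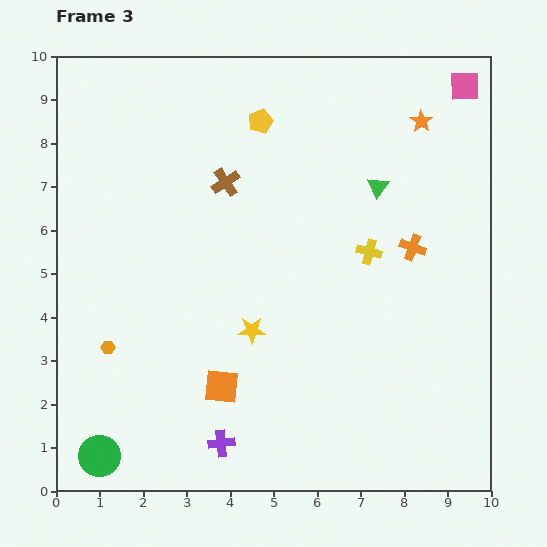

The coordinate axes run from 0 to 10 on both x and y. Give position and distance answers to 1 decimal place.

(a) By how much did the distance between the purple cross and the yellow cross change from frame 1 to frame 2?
+2.2

Distance in frame 1: 2.8. Distance in frame 2: 5.0.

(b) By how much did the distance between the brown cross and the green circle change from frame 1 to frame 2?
-0.3

Distance in frame 1: 6.6. Distance in frame 2: 6.3.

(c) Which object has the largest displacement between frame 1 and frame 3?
the yellow pentagon

(moved 5.2; next 4.0)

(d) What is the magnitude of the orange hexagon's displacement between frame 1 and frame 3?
1.7

The orange hexagon moved from (2.1, 4.8) to (1.2, 3.3), a distance of √(0.9² + 1.5²) ≈ 1.7.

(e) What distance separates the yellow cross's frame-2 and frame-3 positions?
3.1

The yellow cross moved from (6.7, 2.4) to (7.2, 5.5), a distance of √(0.5² + 3.1²) ≈ 3.1.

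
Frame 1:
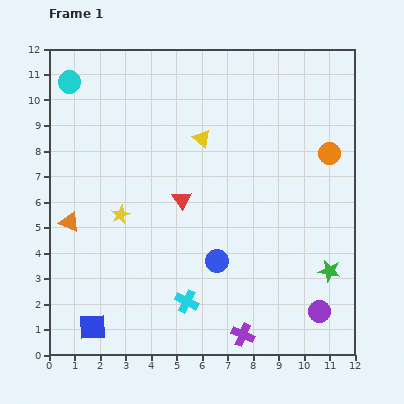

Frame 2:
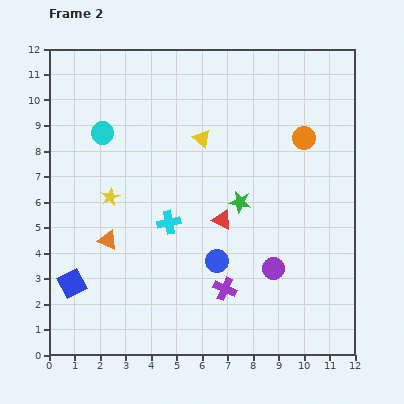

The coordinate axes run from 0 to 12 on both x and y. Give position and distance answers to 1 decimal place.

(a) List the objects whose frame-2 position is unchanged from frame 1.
the blue circle, the yellow triangle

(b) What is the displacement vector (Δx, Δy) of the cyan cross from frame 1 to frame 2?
(-0.7, 3.1)

The cyan cross was at (5.4, 2.1) in frame 1 and (4.7, 5.2) in frame 2.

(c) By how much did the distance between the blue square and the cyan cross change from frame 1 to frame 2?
+0.7

Distance in frame 1: 3.8. Distance in frame 2: 4.5.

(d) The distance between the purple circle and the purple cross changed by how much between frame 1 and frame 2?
-1.0

Distance in frame 1: 3.1. Distance in frame 2: 2.1.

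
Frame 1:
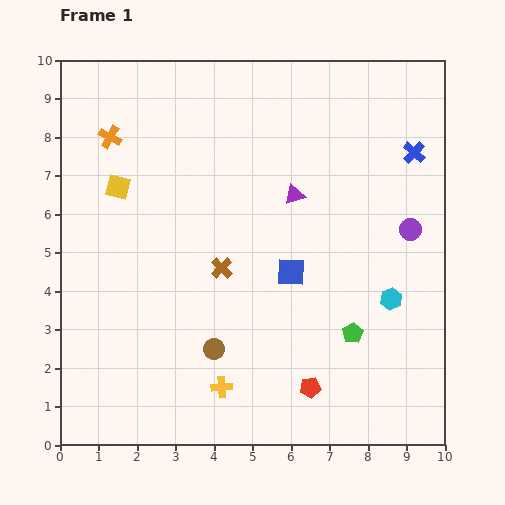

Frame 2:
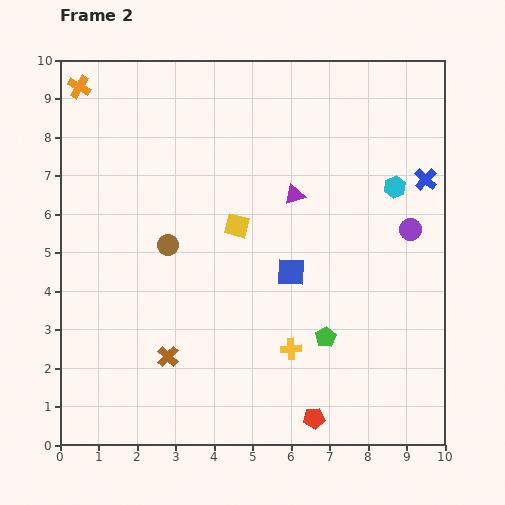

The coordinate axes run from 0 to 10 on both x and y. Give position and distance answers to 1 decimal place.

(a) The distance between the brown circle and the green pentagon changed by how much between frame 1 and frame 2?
+1.2

Distance in frame 1: 3.6. Distance in frame 2: 4.8.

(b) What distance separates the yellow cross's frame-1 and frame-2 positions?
2.1

The yellow cross moved from (4.2, 1.5) to (6.0, 2.5), a distance of √(1.8² + 1.0²) ≈ 2.1.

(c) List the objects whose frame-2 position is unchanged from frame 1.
the purple triangle, the blue square, the purple circle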